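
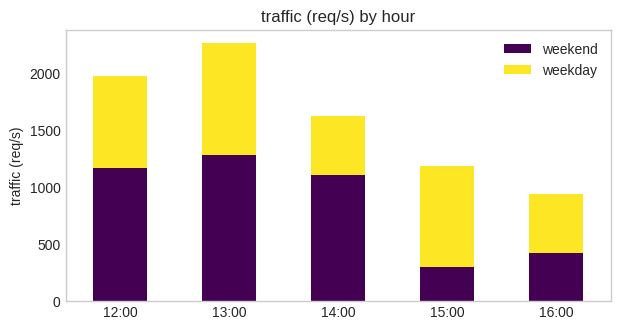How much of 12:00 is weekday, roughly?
≈ 800

weekday top ≈ 2000, bottom ≈ 1200; segment ≈ 800.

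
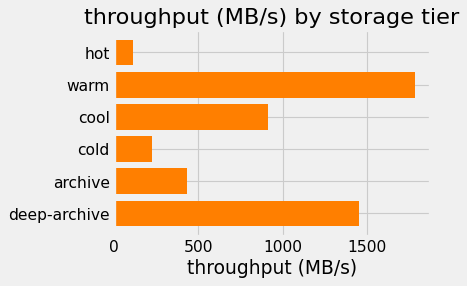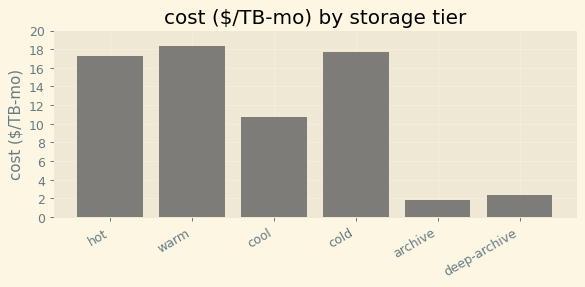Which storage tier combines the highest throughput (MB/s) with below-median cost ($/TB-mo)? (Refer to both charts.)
deep-archive

Chart 2 median cost ($/TB-mo) ≈ 14; below-median storage tiers: cool, archive, deep-archive. Among those, deep-archive has the highest throughput (MB/s) (≈ 1400).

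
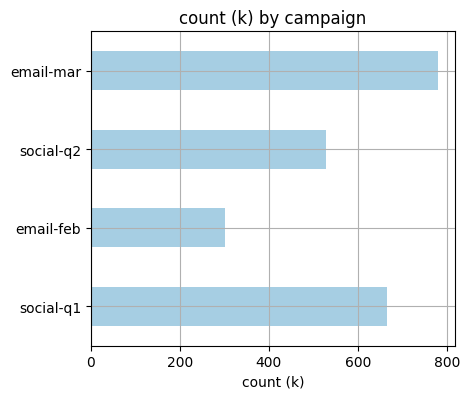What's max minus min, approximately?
Max email-mar ≈ 800, min email-feb ≈ 300; range ≈ 500.

≈ 500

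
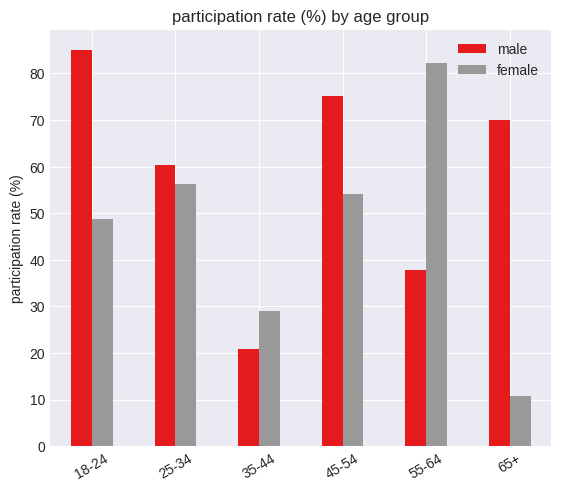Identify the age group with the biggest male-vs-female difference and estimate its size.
65+: male ≈ 70, female ≈ 10 → gap ≈ 60. Next-largest (55-64) is only ≈ 40.

65+, ≈ 60 %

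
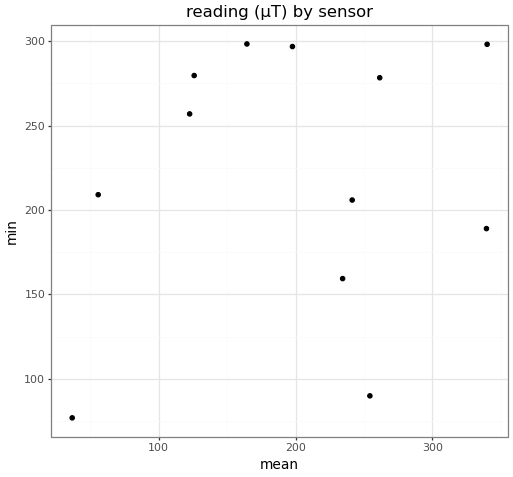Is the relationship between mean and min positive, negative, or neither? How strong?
Points are roughly uncorrelated; weak (|r| ≈ 0.2).

no clear correlation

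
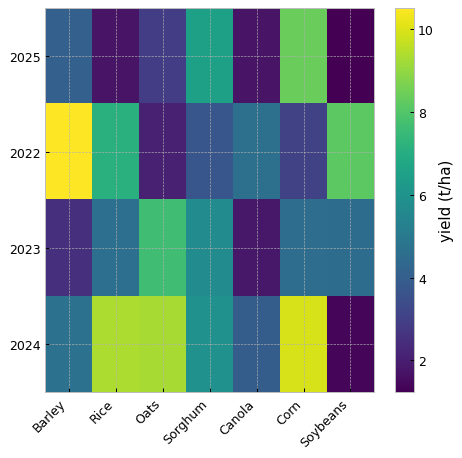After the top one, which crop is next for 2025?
Top 3 for 2025: Corn ≈ 8, Sorghum ≈ 7, Barley ≈ 4.

Sorghum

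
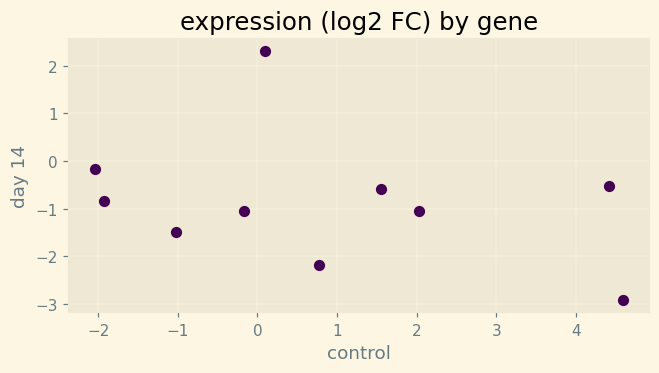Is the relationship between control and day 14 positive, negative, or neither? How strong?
Points are negatively correlated; weak (|r| ≈ 0.3).

negative, weak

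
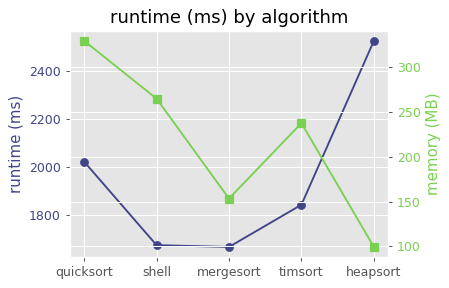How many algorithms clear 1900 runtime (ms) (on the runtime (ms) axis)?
Above 1900: quicksort, heapsort.

2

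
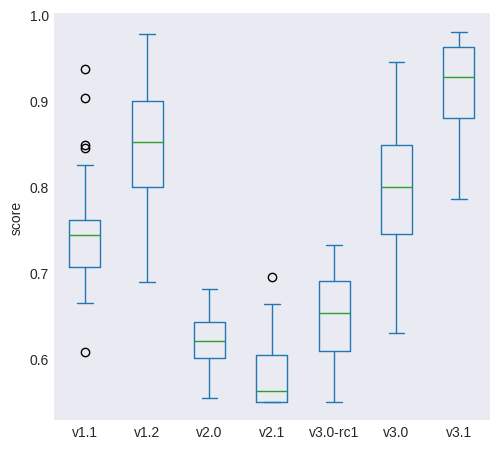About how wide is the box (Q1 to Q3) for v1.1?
≈ 0.05

Q3 ≈ 0.75, Q1 ≈ 0.70; IQR ≈ 0.05.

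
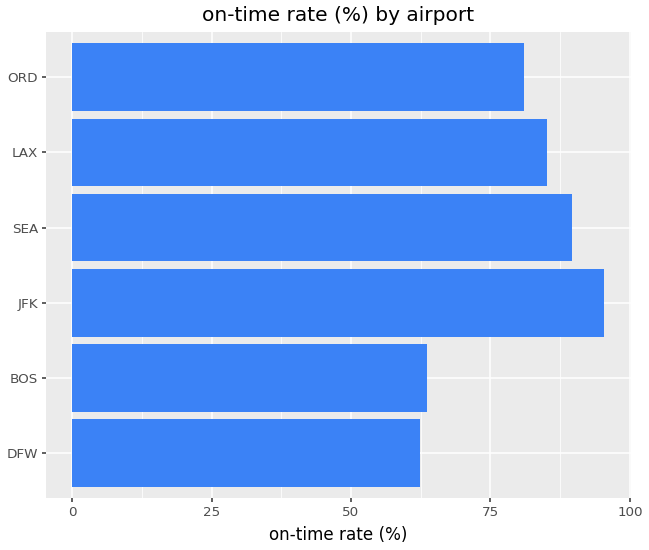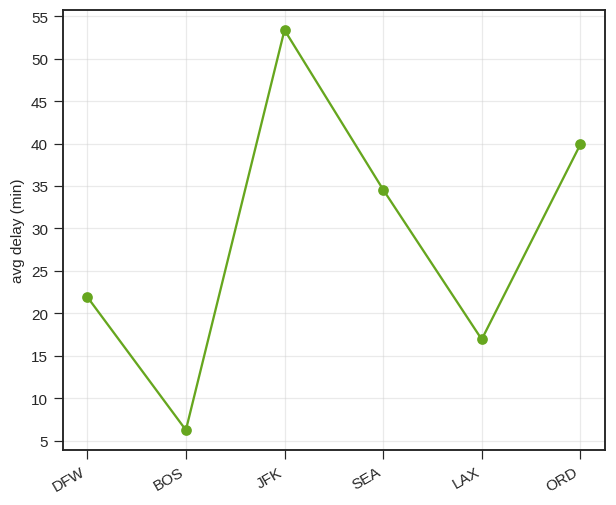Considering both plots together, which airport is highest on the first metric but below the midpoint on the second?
Chart 2 median avg delay (min) ≈ 30; below-median airports: DFW, BOS, LAX. Among those, LAX has the highest on-time rate (%) (≈ 90).

LAX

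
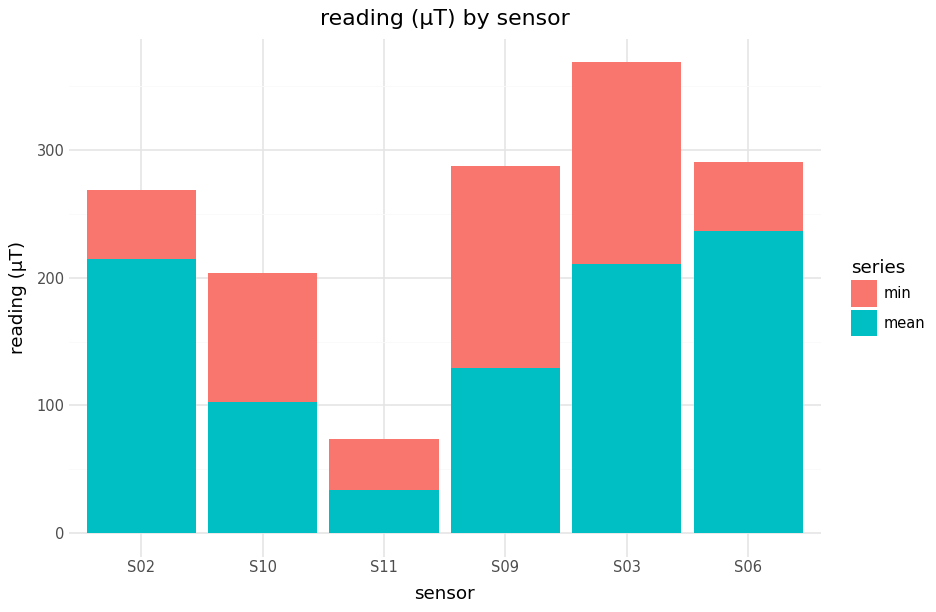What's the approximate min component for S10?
min top ≈ 200, bottom ≈ 100; segment ≈ 100.

≈ 100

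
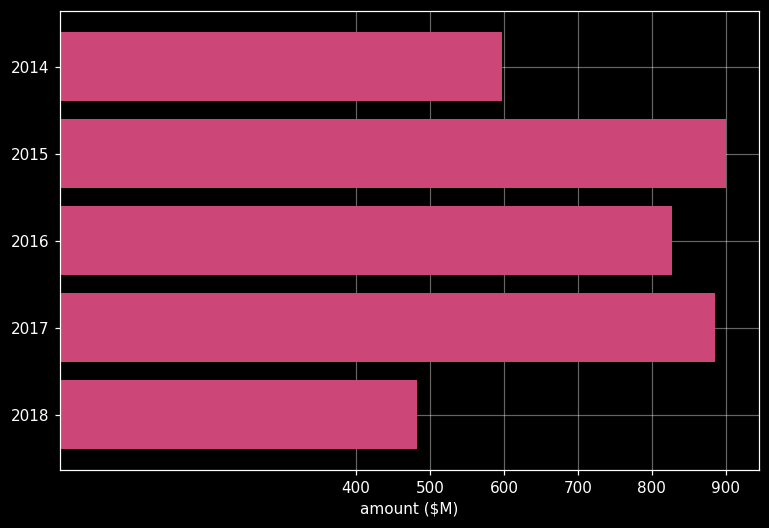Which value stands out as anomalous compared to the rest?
2018 ≈ 500; the rest sit between ≈ 600 and ≈ 900.

2018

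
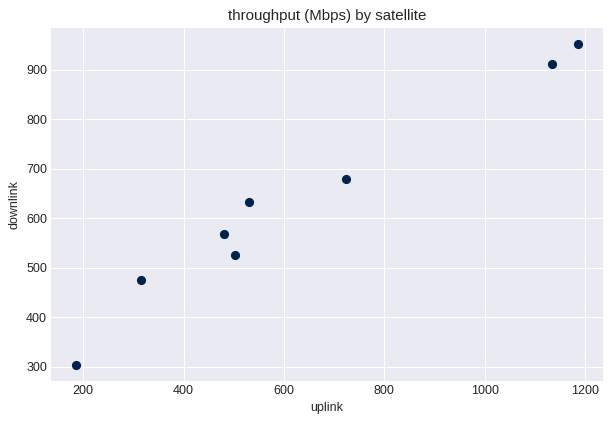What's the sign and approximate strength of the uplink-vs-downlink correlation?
positive, strong

Points are positively correlated; strong (|r| ≈ 1.0).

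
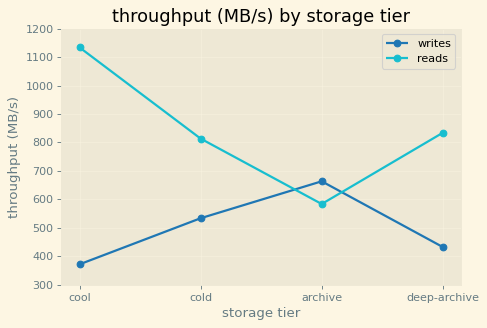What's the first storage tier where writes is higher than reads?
archive

cold: writes ≈ 500 vs reads ≈ 800 (not yet); archive: writes ≈ 700 vs reads ≈ 600 (first crossover).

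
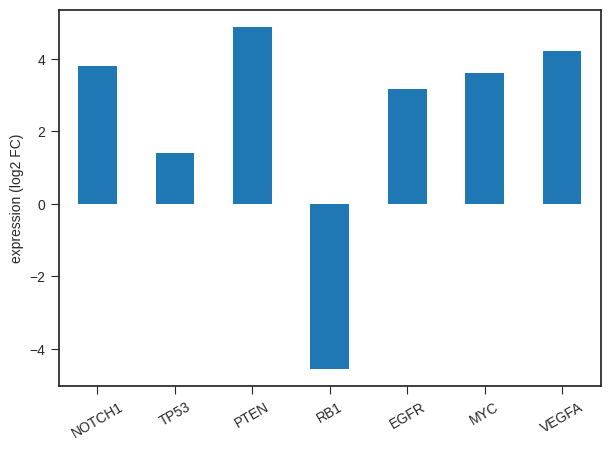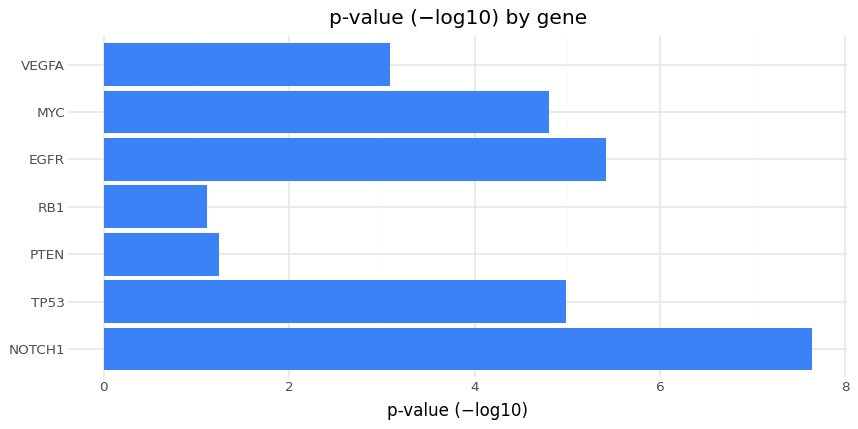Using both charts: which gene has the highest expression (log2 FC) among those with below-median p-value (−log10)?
Chart 2 median p-value (−log10) ≈ 5; below-median genes: PTEN, RB1, VEGFA. Among those, PTEN has the highest expression (log2 FC) (≈ 5).

PTEN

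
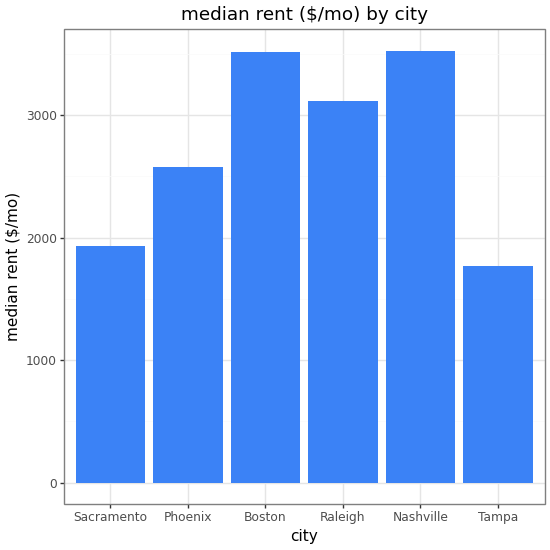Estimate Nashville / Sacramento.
≈ 1.75×

Nashville ≈ 3500, Sacramento ≈ 2000; 3500/2000 ≈ 1.75.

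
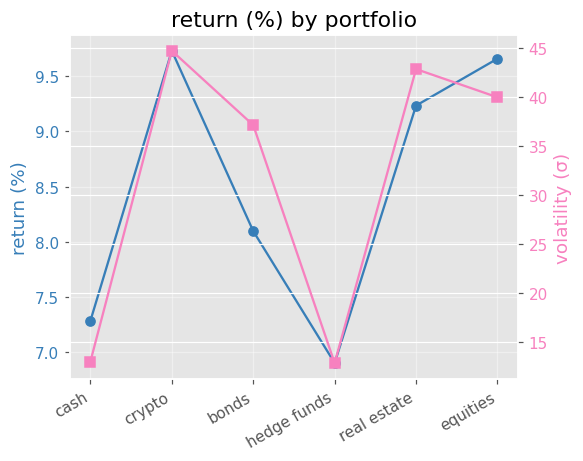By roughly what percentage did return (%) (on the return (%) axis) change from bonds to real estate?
bonds ≈ 8.0, real estate ≈ 9.0; (9.0 − 8.0) / 8.0 ≈ +12.5%.

≈ +12.5%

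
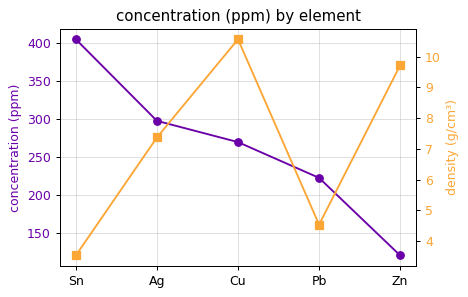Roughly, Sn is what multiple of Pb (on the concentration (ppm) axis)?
Sn ≈ 400, Pb ≈ 225; 400/225 ≈ 1.78.

≈ 1.78×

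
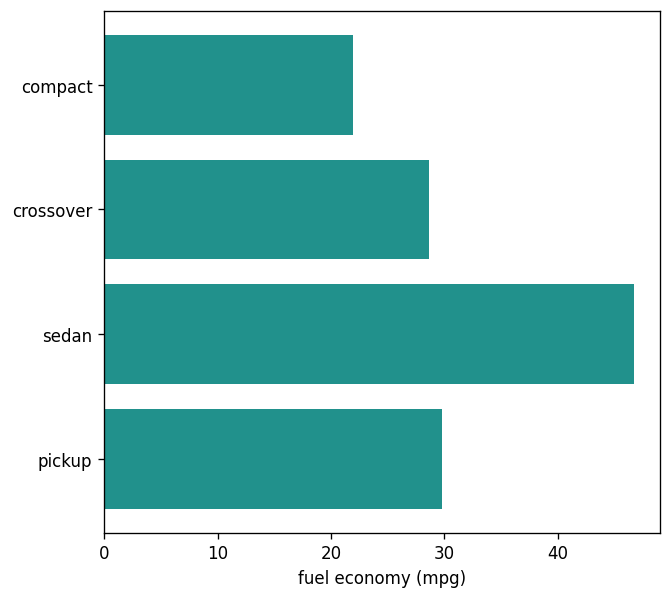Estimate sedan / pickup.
sedan ≈ 45, pickup ≈ 30; 45/30 ≈ 1.5.

≈ 1.5×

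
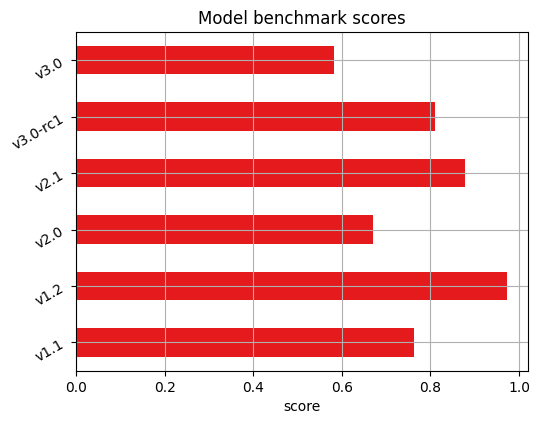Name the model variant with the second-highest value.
Top 3: v1.2 ≈ 1.0, v2.1 ≈ 0.9, v3.0-rc1 ≈ 0.8.

v2.1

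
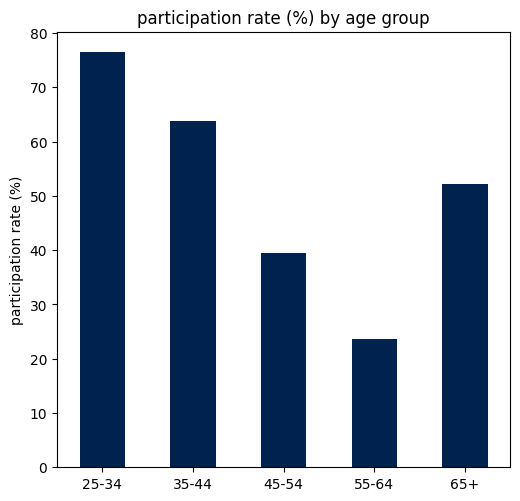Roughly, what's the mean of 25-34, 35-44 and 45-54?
(80 + 60 + 40) / 3 ≈ 60.

≈ 60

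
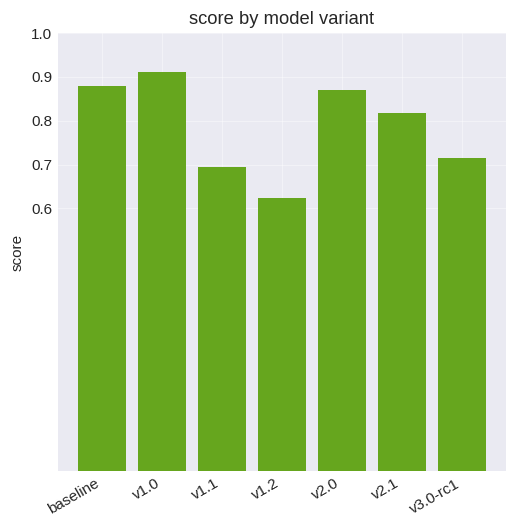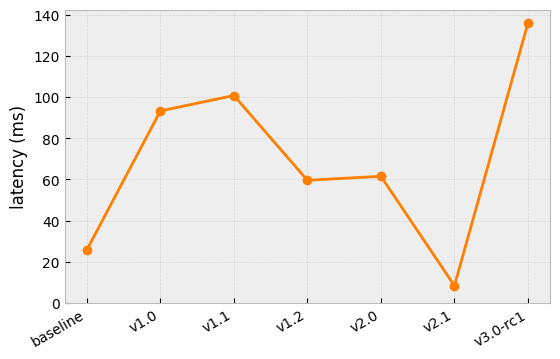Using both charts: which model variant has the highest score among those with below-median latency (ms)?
baseline

Chart 2 median latency (ms) ≈ 60; below-median model variants: baseline, v1.2, v2.1. Among those, baseline has the highest score (≈ 0.9).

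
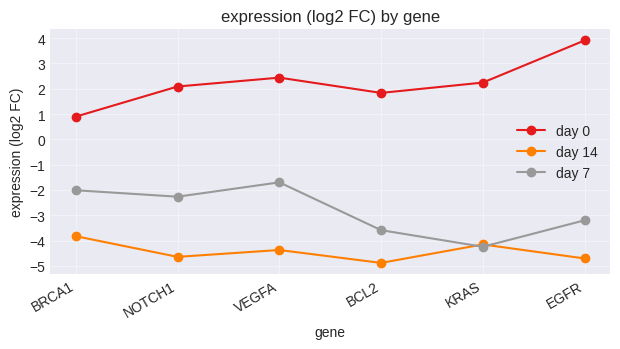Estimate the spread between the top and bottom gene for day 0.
Max EGFR ≈ 4, min BRCA1 ≈ 1; range ≈ 3.

≈ 3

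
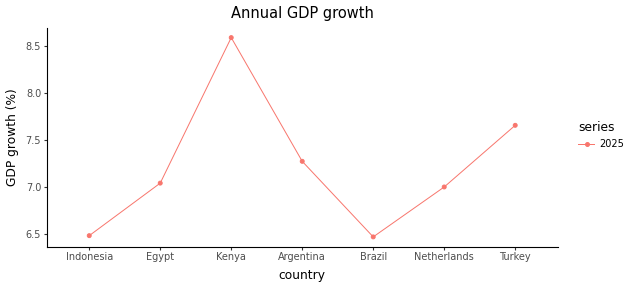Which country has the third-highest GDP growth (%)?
Top 4: Kenya ≈ 8.6, Turkey ≈ 7.6, Argentina ≈ 7.2, Egypt ≈ 7.0.

Argentina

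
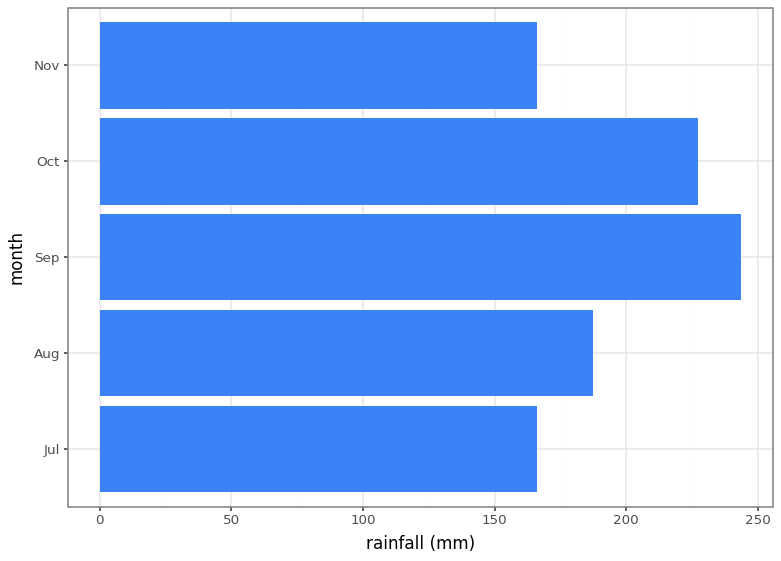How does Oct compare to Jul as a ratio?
Oct ≈ 225, Jul ≈ 175; 225/175 ≈ 1.29.

≈ 1.29×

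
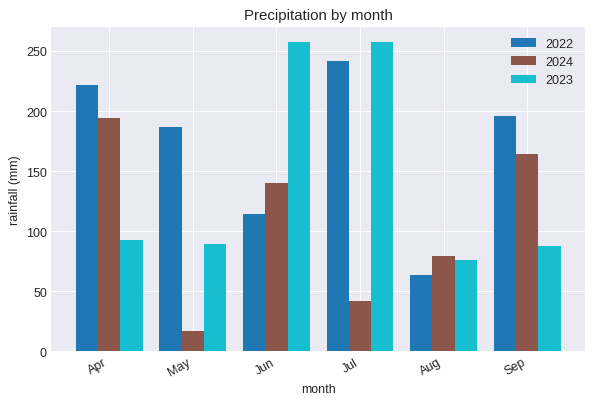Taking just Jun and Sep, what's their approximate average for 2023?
(250 + 100) / 2 ≈ 175.

≈ 175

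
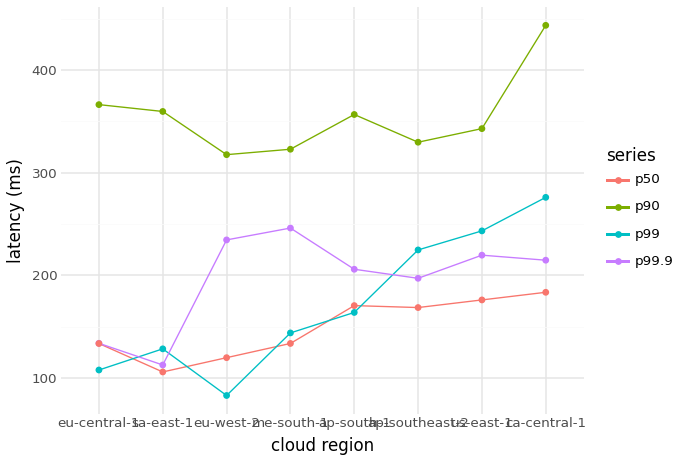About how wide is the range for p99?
Max ca-central-1 ≈ 300, min eu-west-2 ≈ 100; range ≈ 200.

≈ 200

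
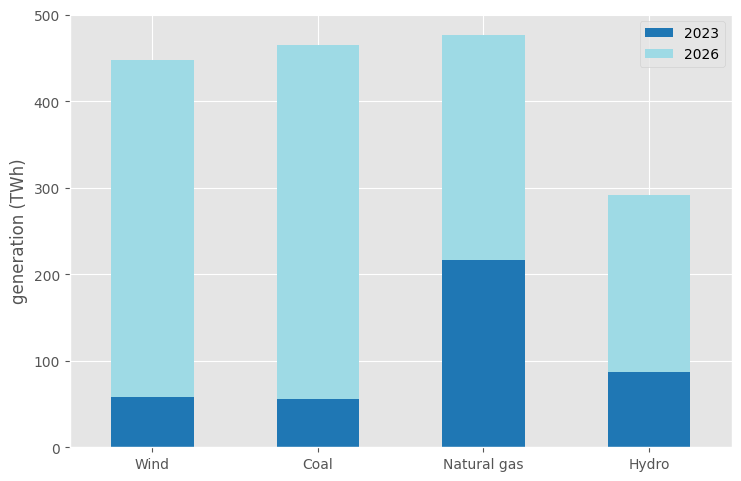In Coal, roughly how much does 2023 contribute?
2023 top ≈ 50, bottom ≈ 0; segment ≈ 50.

≈ 50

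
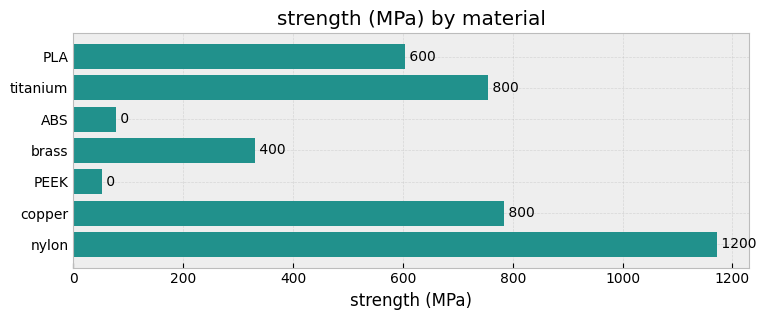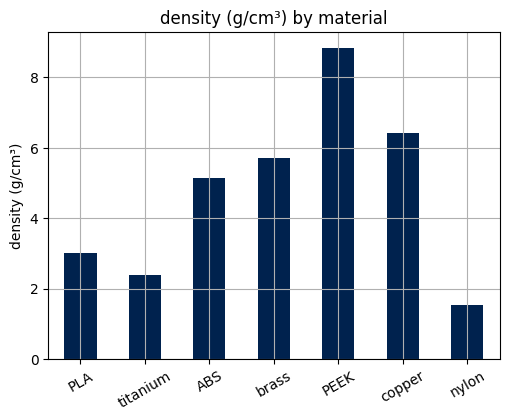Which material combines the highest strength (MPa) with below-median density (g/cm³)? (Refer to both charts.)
nylon

Chart 2 median density (g/cm³) ≈ 5; below-median materials: PLA, titanium, nylon. Among those, nylon has the highest strength (MPa) (≈ 1200).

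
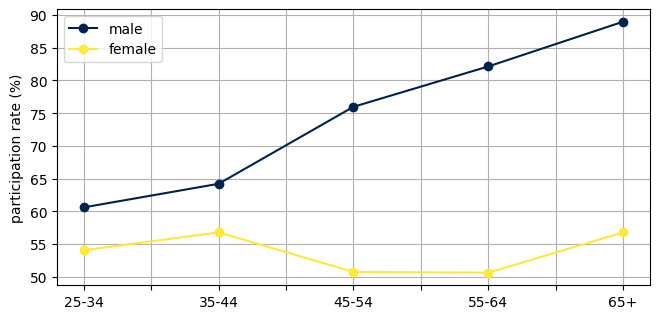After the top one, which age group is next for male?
55-64

Top 3 for male: 65+ ≈ 90, 55-64 ≈ 80, 45-54 ≈ 75.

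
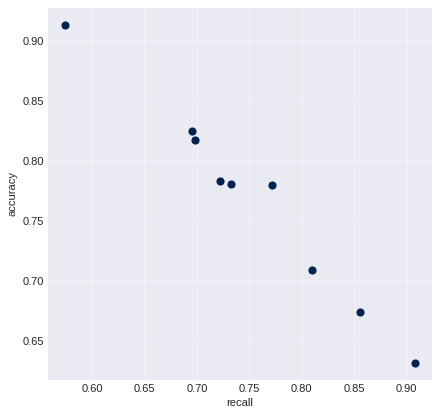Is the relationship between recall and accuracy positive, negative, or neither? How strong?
Points are negatively correlated; strong (|r| ≈ 1.0).

negative, strong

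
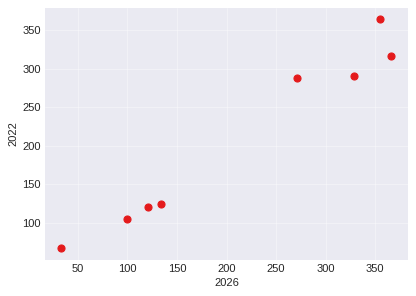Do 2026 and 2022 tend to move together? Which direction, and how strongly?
positive, strong

Points are positively correlated; strong (|r| ≈ 1.0).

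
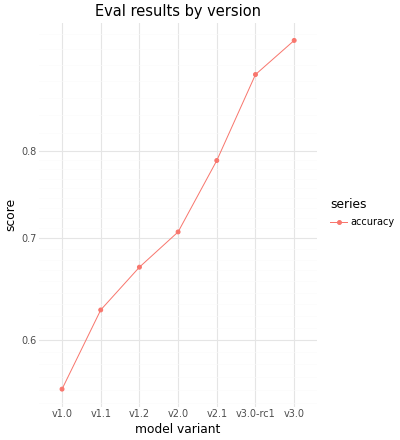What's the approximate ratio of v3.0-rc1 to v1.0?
≈ 1.64×

v3.0-rc1 ≈ 0.90, v1.0 ≈ 0.55; 0.90/0.55 ≈ 1.64.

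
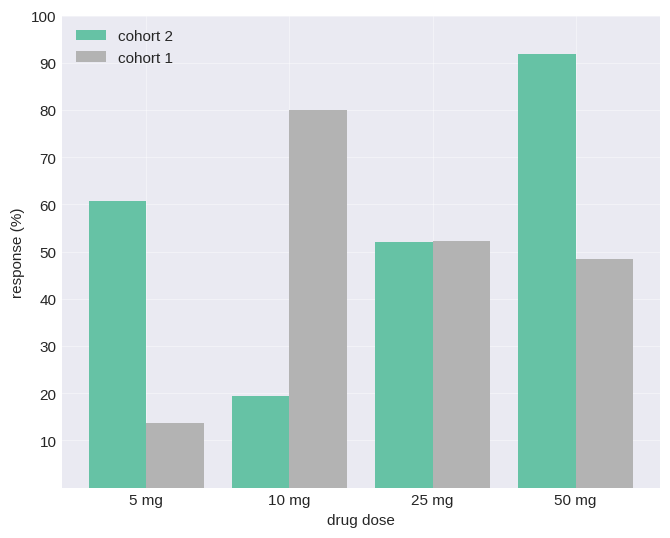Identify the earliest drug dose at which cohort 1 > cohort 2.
10 mg

5 mg: cohort 1 ≈ 10 vs cohort 2 ≈ 60 (not yet); 10 mg: cohort 1 ≈ 80 vs cohort 2 ≈ 20 (first crossover).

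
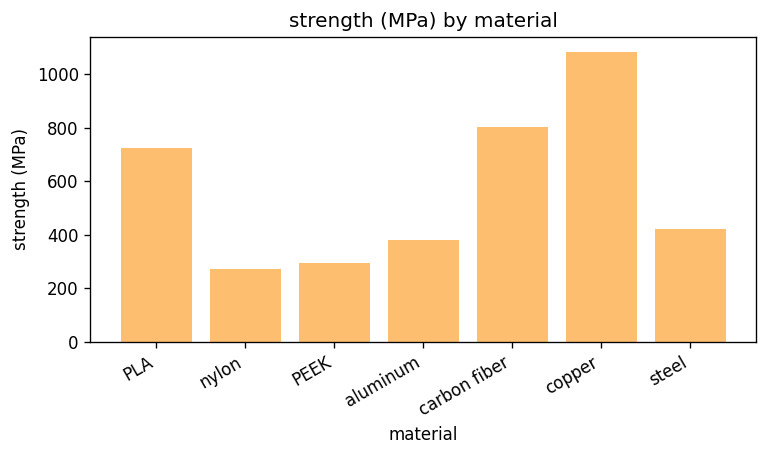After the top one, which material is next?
carbon fiber

Top 3: copper ≈ 1100, carbon fiber ≈ 800, PLA ≈ 700.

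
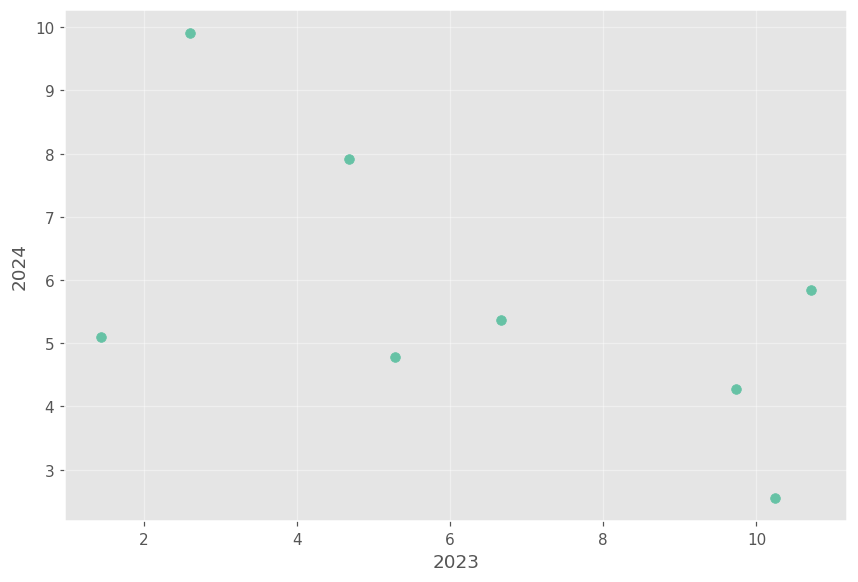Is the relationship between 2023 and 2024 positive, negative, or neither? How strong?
Points are negatively correlated; moderate (|r| ≈ 0.6).

negative, moderate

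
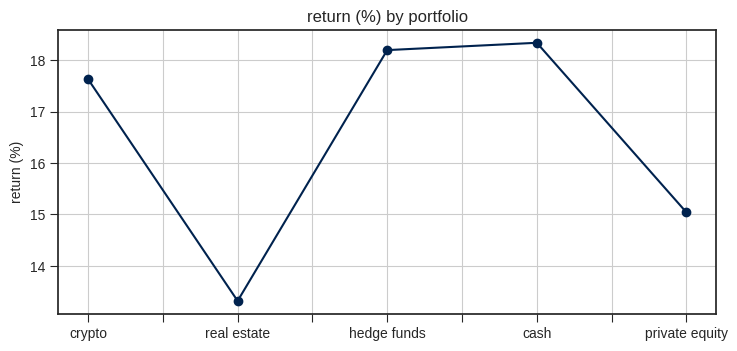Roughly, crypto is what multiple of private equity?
≈ 1.17×

crypto ≈ 17.5, private equity ≈ 15.0; 17.5/15.0 ≈ 1.17.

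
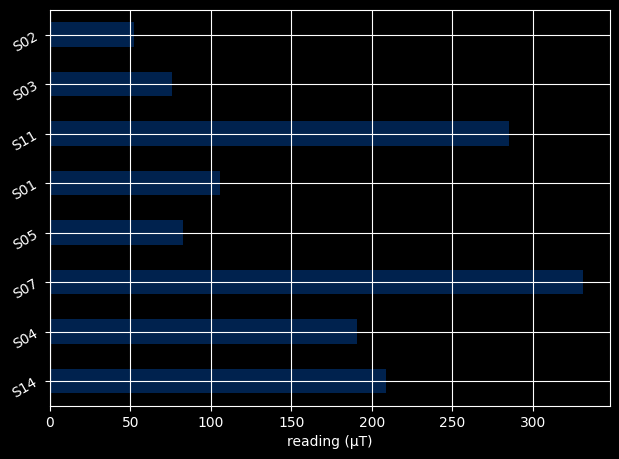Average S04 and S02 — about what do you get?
≈ 125

(200 + 50) / 2 ≈ 125.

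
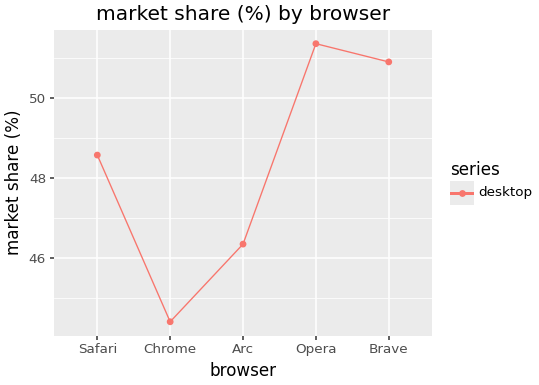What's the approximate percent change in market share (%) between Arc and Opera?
Arc ≈ 46, Opera ≈ 51; (51 − 46) / 46 ≈ +10.9%.

≈ +10.9%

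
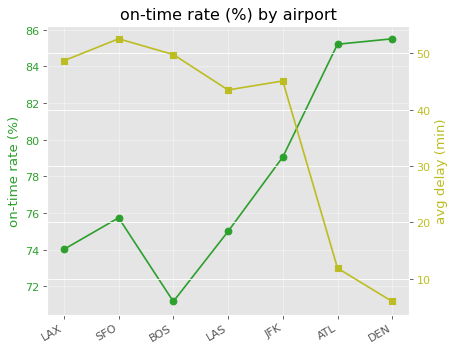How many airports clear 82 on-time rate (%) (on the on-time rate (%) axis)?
Above 82: ATL, DEN.

2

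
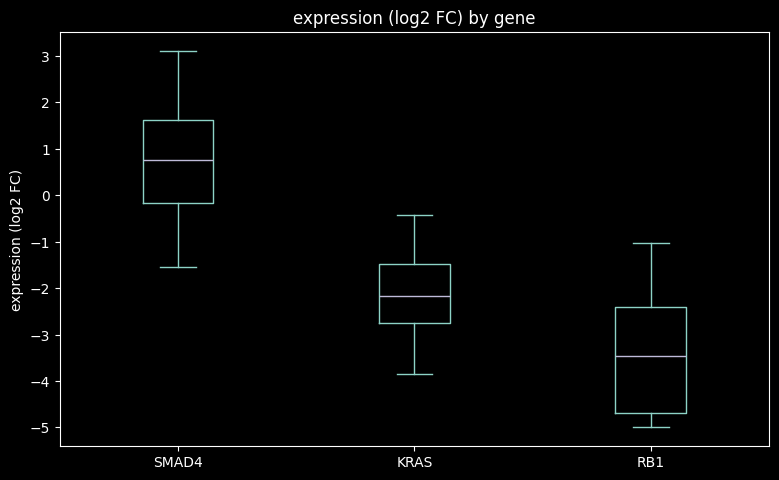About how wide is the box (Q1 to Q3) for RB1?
Q3 ≈ -2.5, Q1 ≈ -4.5; IQR ≈ 2.0.

≈ 2.0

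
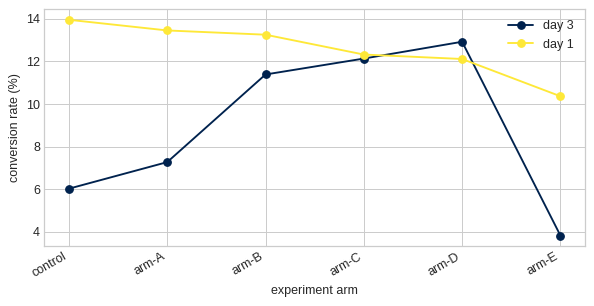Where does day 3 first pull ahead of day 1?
arm-C: day 3 ≈ 12 vs day 1 ≈ 12 (not yet); arm-D: day 3 ≈ 13 vs day 1 ≈ 12 (first crossover).

arm-D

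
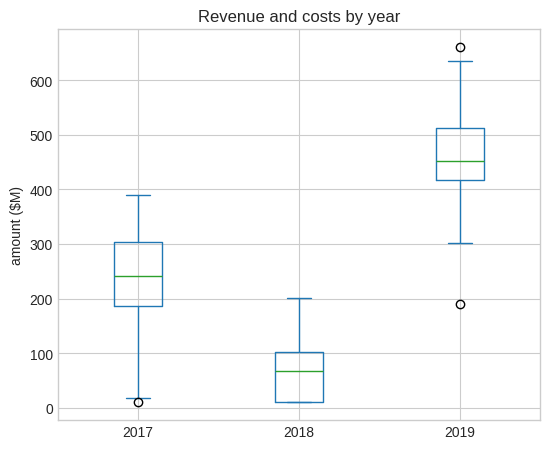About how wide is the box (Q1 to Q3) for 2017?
Q3 ≈ 300, Q1 ≈ 200; IQR ≈ 100.

≈ 100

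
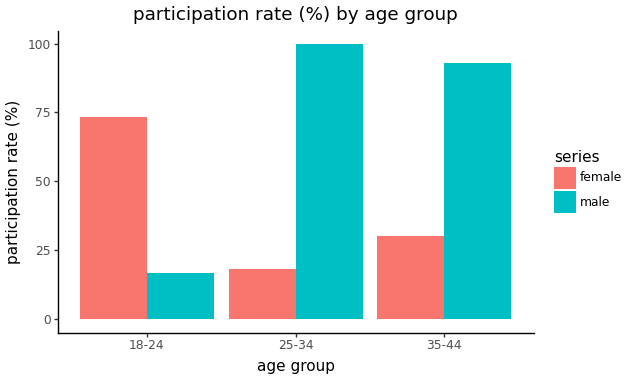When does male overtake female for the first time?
25-34

18-24: male ≈ 20 vs female ≈ 70 (not yet); 25-34: male ≈ 100 vs female ≈ 20 (first crossover).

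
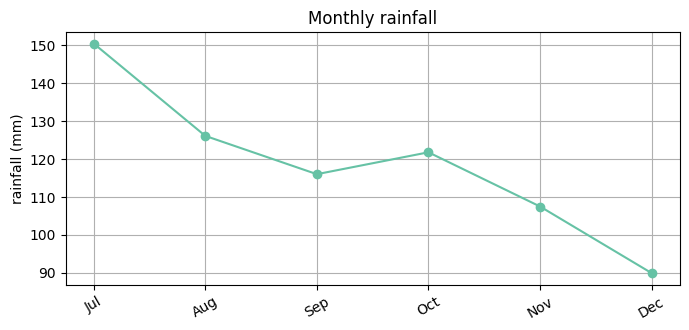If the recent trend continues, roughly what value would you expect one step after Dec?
≈ 75

Last three: 120, 110, 90 → slope ≈ -15/step → next ≈ 75.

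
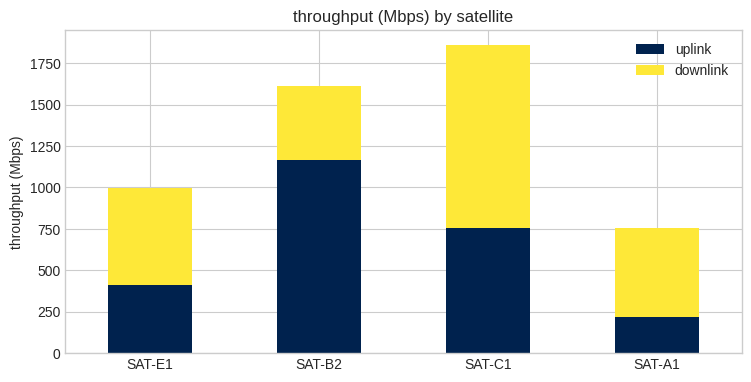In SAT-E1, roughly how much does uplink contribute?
≈ 400

uplink top ≈ 400, bottom ≈ 0; segment ≈ 400.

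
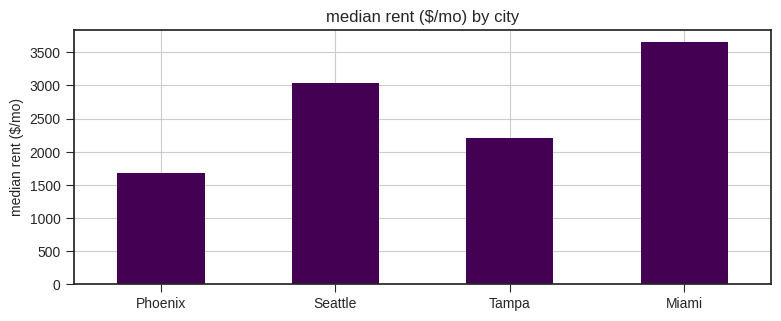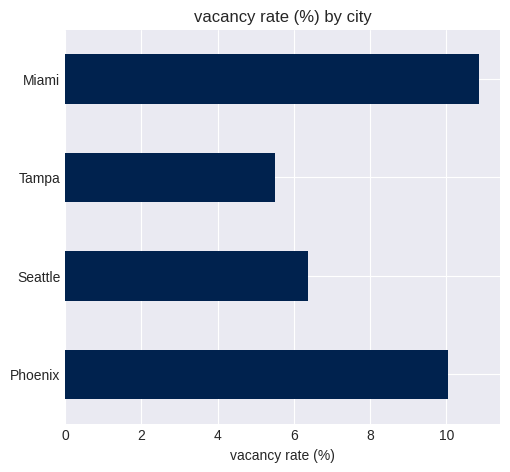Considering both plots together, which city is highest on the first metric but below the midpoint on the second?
Chart 2 median vacancy rate (%) ≈ 8; below-median cities: Seattle, Tampa. Among those, Seattle has the highest median rent ($/mo) (≈ 3000).

Seattle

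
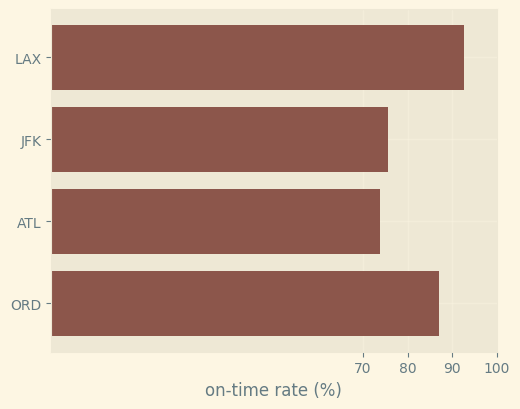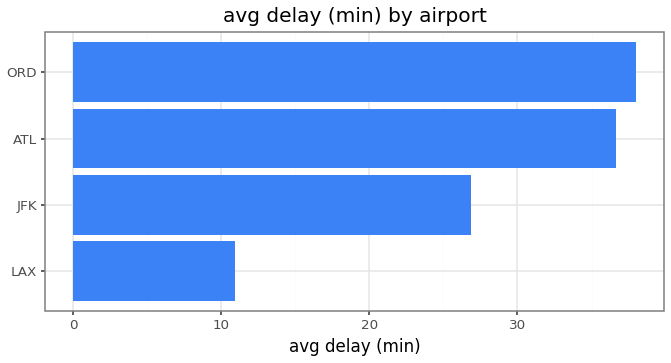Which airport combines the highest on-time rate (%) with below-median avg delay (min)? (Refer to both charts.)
Chart 2 median avg delay (min) ≈ 30; below-median airports: LAX, JFK. Among those, LAX has the highest on-time rate (%) (≈ 90).

LAX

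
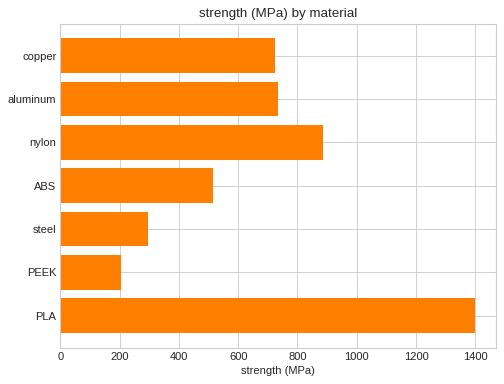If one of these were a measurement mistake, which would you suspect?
PLA ≈ 1400; the rest sit between ≈ 200 and ≈ 800.

PLA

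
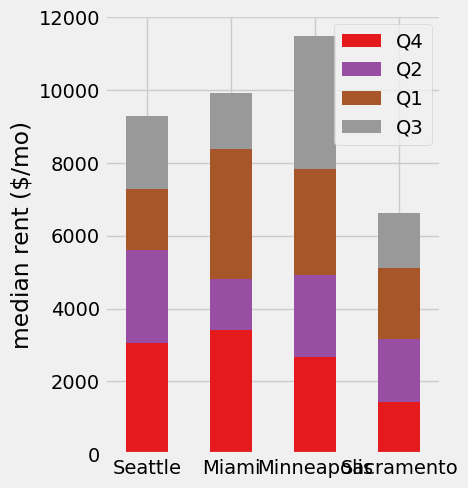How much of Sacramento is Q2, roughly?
Q2 top ≈ 3000, bottom ≈ 1000; segment ≈ 2000.

≈ 2000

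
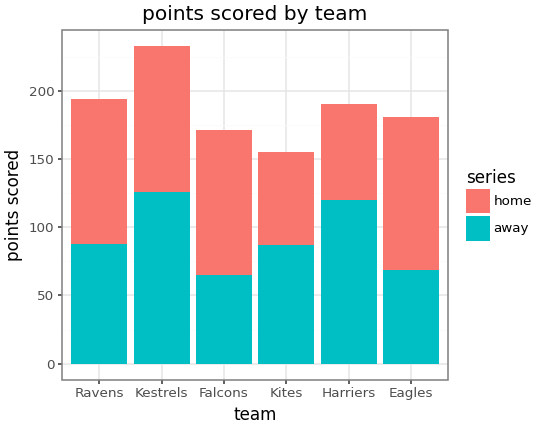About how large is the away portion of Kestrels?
away top ≈ 120, bottom ≈ 0; segment ≈ 120.

≈ 120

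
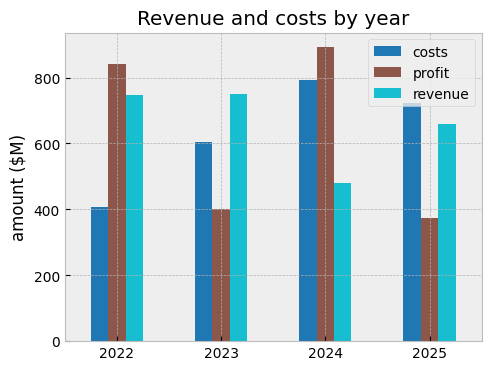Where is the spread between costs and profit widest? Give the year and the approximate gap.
2022, ≈ 400 $M

2022: costs ≈ 400, profit ≈ 800 → gap ≈ 400. Next-largest (2025) is only ≈ 300.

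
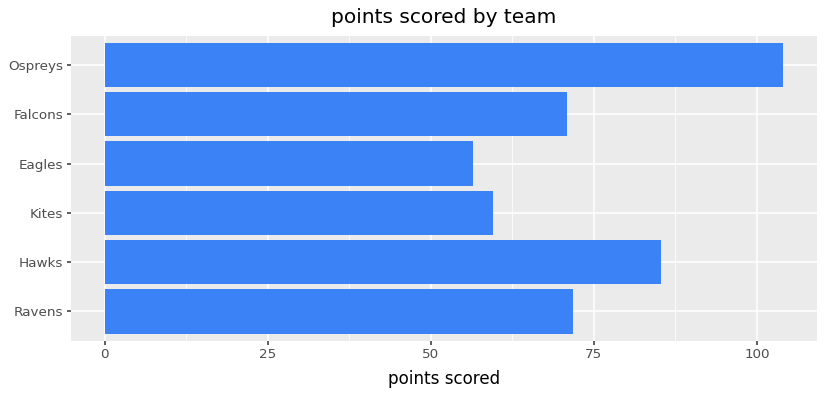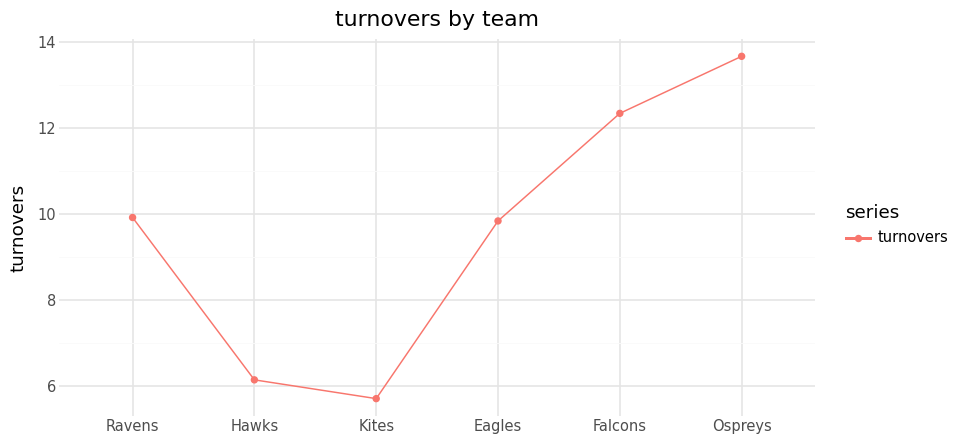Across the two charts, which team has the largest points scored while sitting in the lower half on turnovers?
Hawks

Chart 2 median turnovers ≈ 10; below-median teams: Hawks, Kites, Eagles. Among those, Hawks has the highest points scored (≈ 90).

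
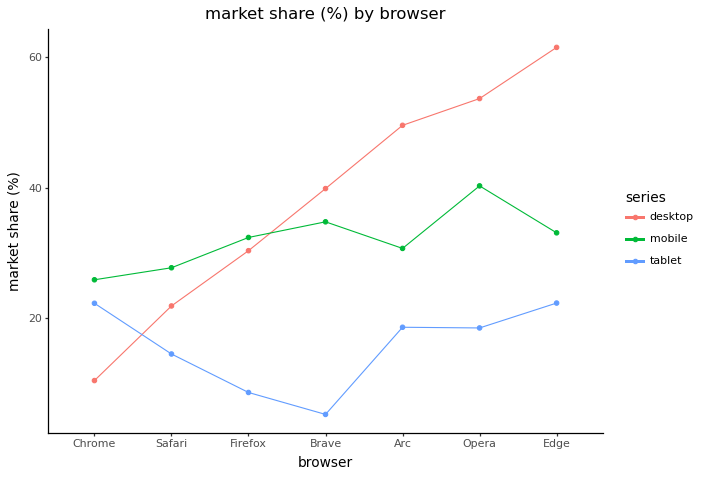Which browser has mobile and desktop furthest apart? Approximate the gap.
Edge: mobile ≈ 35, desktop ≈ 60 → gap ≈ 25. Next-largest (Arc) is only ≈ 20.

Edge, ≈ 25 %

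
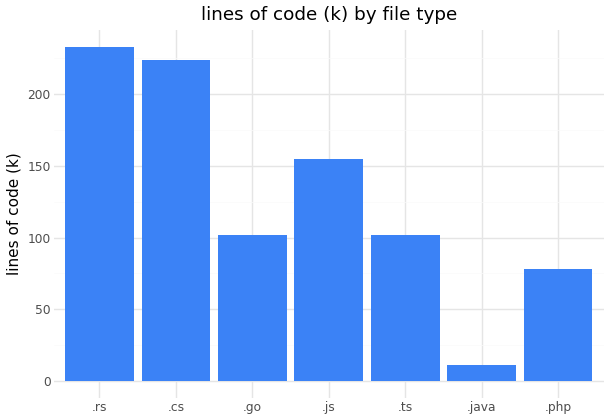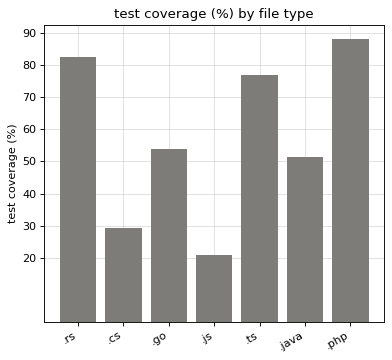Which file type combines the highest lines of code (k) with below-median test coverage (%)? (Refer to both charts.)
.cs

Chart 2 median test coverage (%) ≈ 50; below-median file types: .cs, .js, .java. Among those, .cs has the highest lines of code (k) (≈ 225).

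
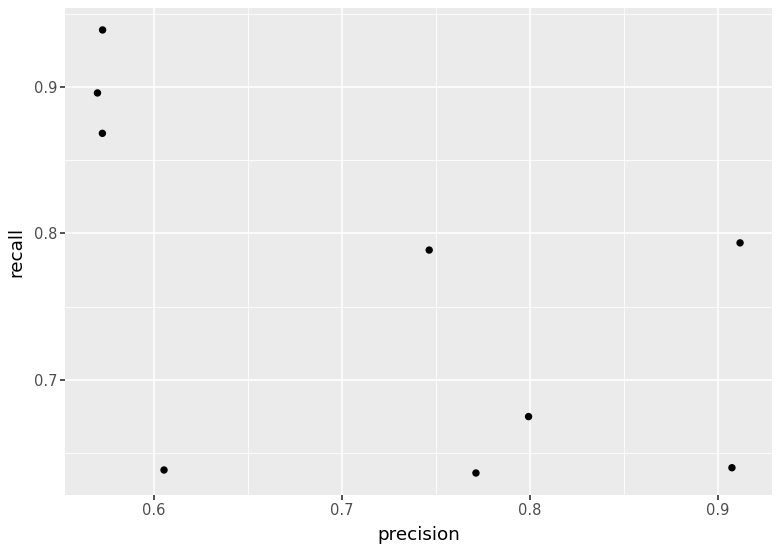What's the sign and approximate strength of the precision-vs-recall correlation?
Points are negatively correlated; moderate (|r| ≈ 0.6).

negative, moderate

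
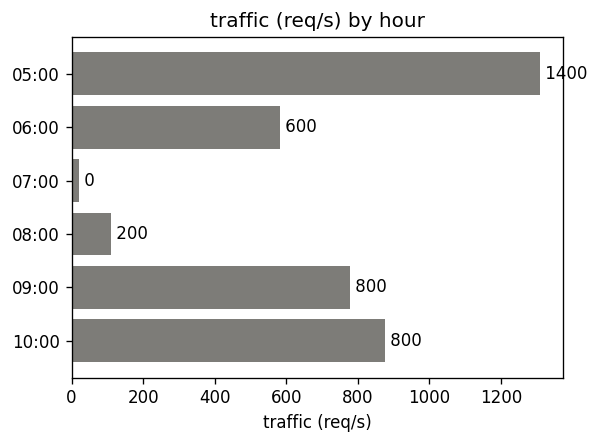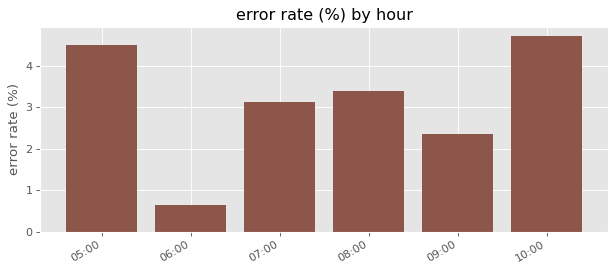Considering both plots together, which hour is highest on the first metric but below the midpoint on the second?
09:00

Chart 2 median error rate (%) ≈ 3.5; below-median hours: 06:00, 07:00, 09:00. Among those, 09:00 has the highest traffic (req/s) (≈ 800).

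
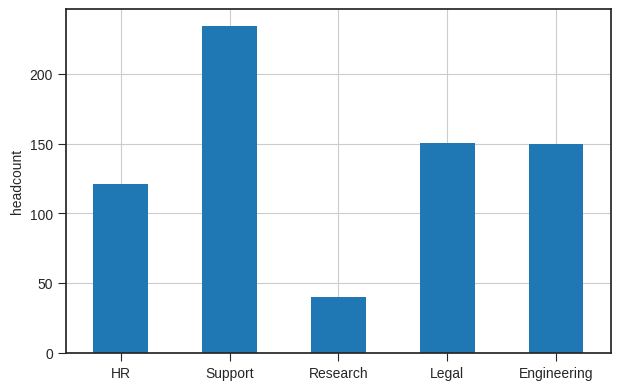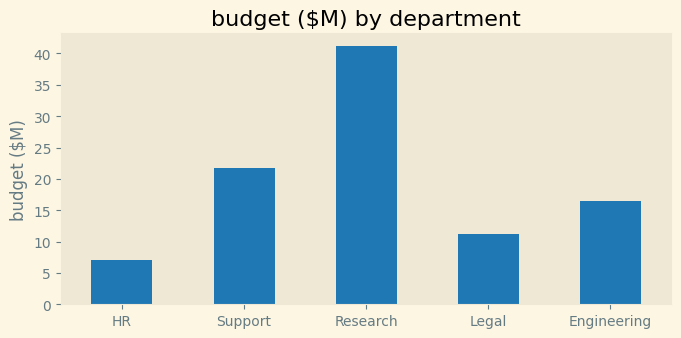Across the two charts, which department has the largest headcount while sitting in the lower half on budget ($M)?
Legal

Chart 2 median budget ($M) ≈ 15; below-median departments: HR, Legal. Among those, Legal has the highest headcount (≈ 150).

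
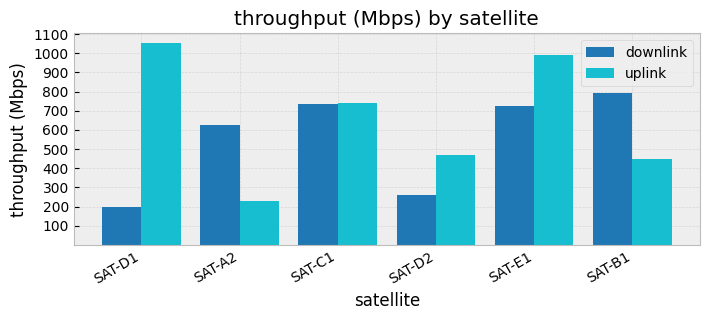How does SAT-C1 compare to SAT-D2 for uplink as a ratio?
≈ 1.4×

SAT-C1 ≈ 700, SAT-D2 ≈ 500; 700/500 ≈ 1.4.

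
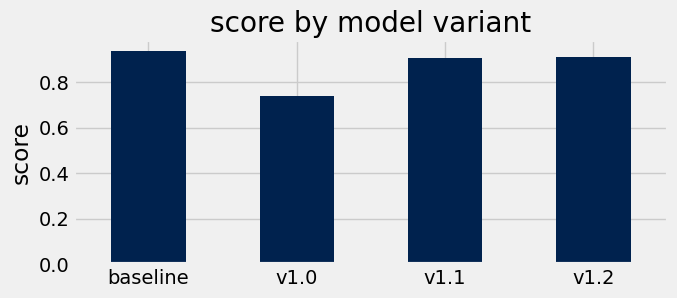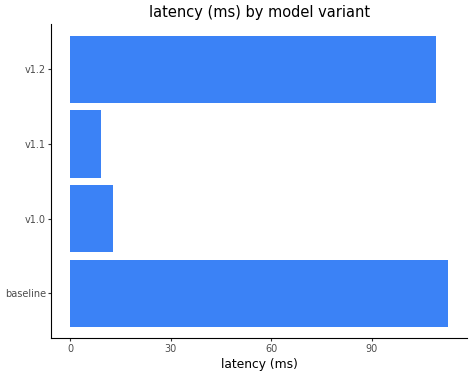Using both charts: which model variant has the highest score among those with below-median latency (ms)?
Chart 2 median latency (ms) ≈ 60; below-median model variants: v1.0, v1.1. Among those, v1.1 has the highest score (≈ 0.9).

v1.1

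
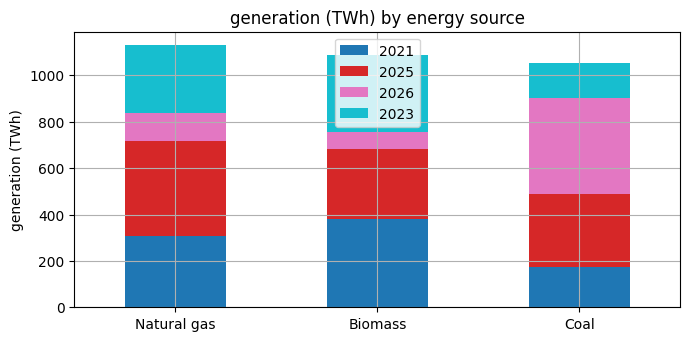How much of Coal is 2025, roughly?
≈ 300

2025 top ≈ 500, bottom ≈ 200; segment ≈ 300.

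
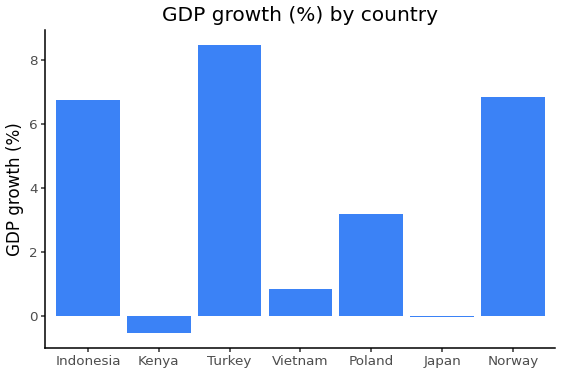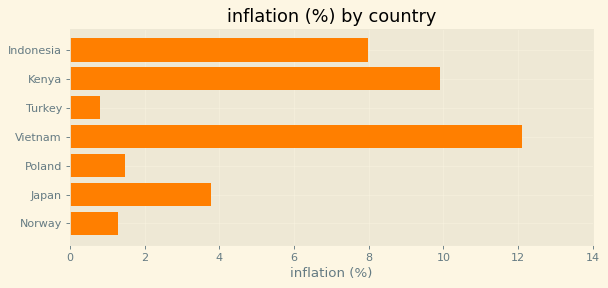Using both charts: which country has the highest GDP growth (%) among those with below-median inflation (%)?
Turkey

Chart 2 median inflation (%) ≈ 4; below-median countries: Turkey, Poland, Norway. Among those, Turkey has the highest GDP growth (%) (≈ 8).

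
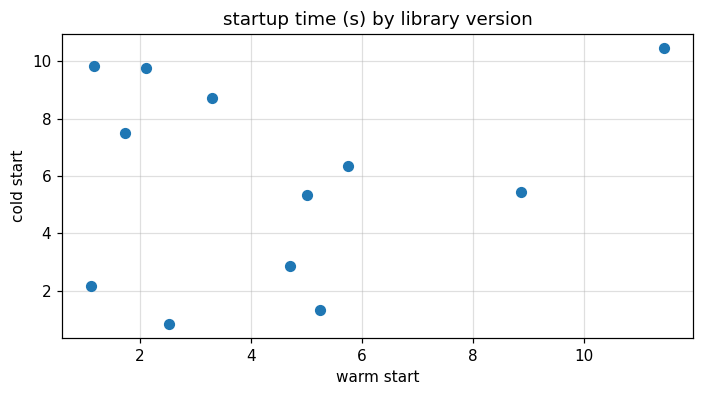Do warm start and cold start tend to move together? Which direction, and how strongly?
Points are roughly uncorrelated; weak (|r| ≈ 0.2).

no clear correlation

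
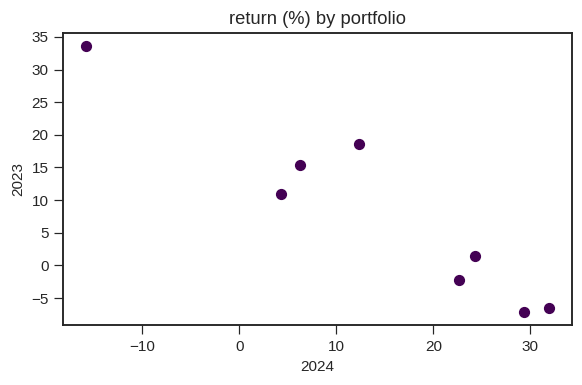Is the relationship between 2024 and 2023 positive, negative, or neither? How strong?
Points are negatively correlated; strong (|r| ≈ 1.0).

negative, strong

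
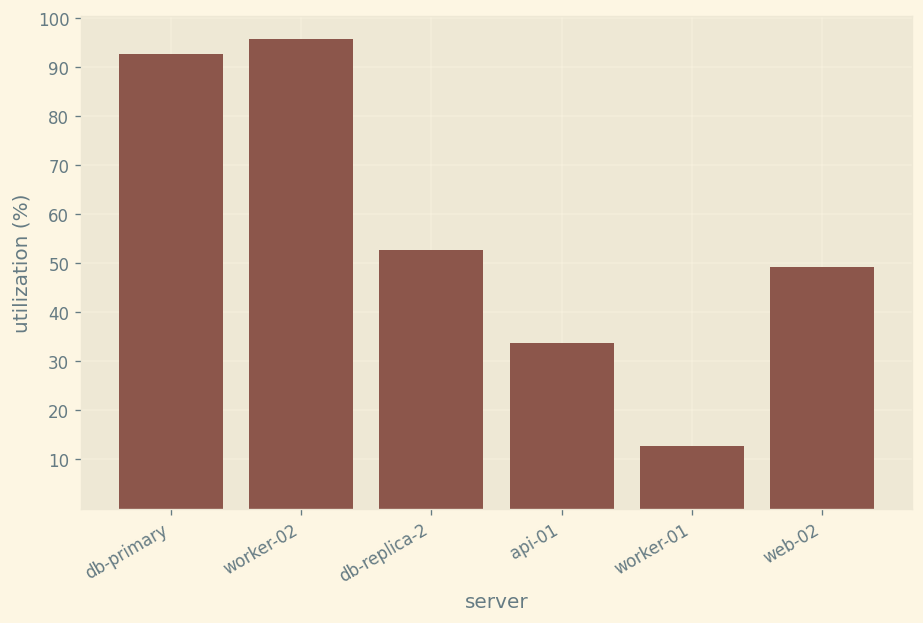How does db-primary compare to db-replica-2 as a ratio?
db-primary ≈ 90, db-replica-2 ≈ 50; 90/50 ≈ 1.8.

≈ 1.8×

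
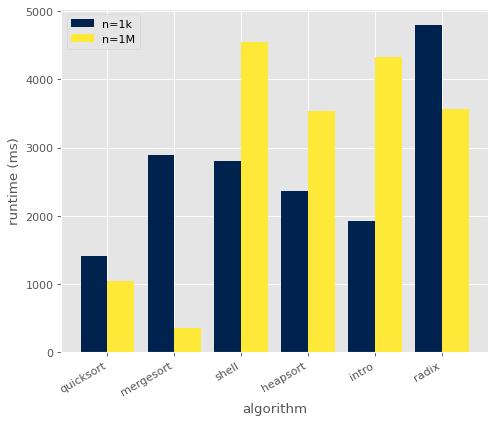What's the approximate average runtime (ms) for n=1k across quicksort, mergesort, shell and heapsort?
(1500 + 3000 + 3000 + 2500) / 4 ≈ 2500.

≈ 2500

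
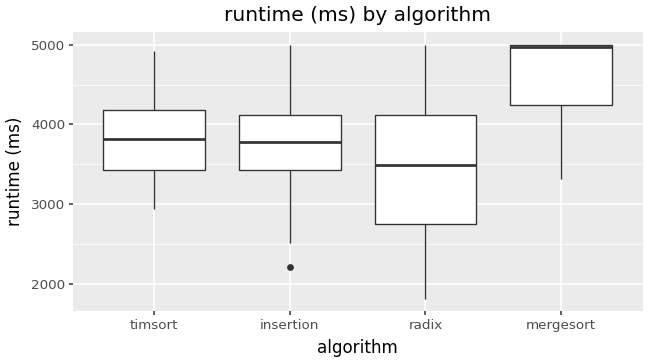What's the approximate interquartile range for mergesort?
≈ 800

Q3 ≈ 5000, Q1 ≈ 4200; IQR ≈ 800.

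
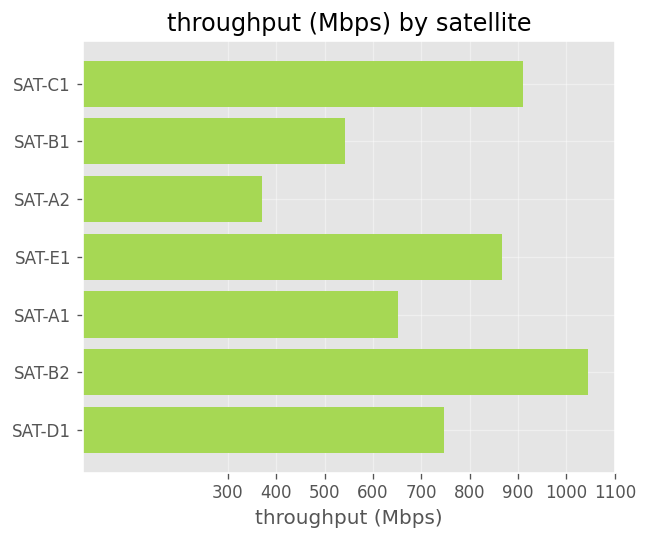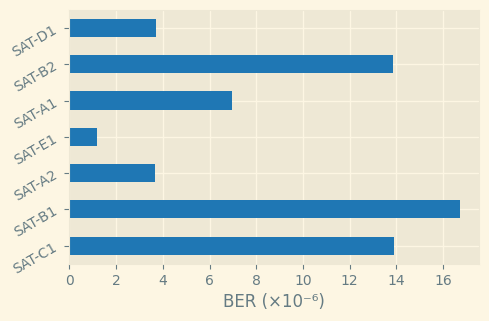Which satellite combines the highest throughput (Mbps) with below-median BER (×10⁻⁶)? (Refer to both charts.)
SAT-E1

Chart 2 median BER (×10⁻⁶) ≈ 6; below-median satellites: SAT-A2, SAT-E1, SAT-D1. Among those, SAT-E1 has the highest throughput (Mbps) (≈ 900).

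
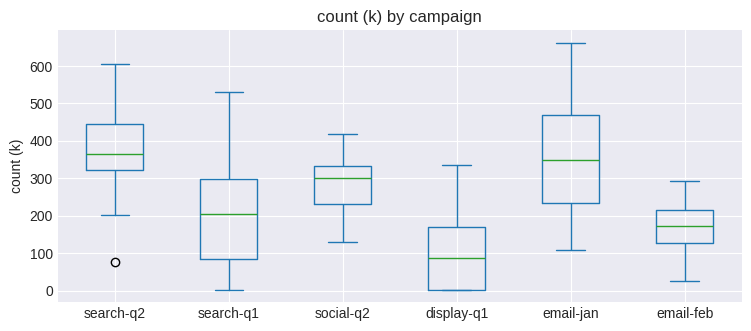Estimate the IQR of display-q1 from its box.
Q3 ≈ 175, Q1 ≈ 0; IQR ≈ 175.

≈ 175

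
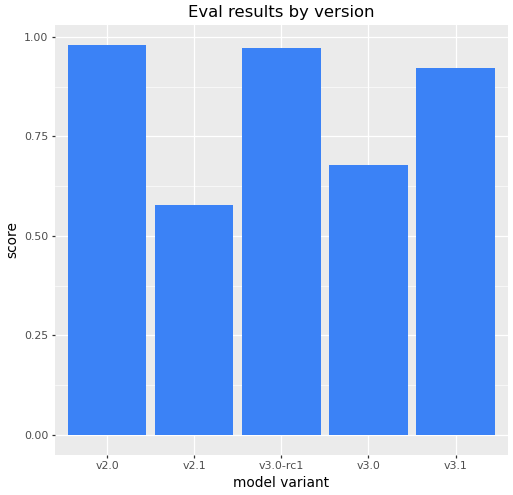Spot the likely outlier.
v2.1 ≈ 0.6; the rest sit between ≈ 0.7 and ≈ 1.0.

v2.1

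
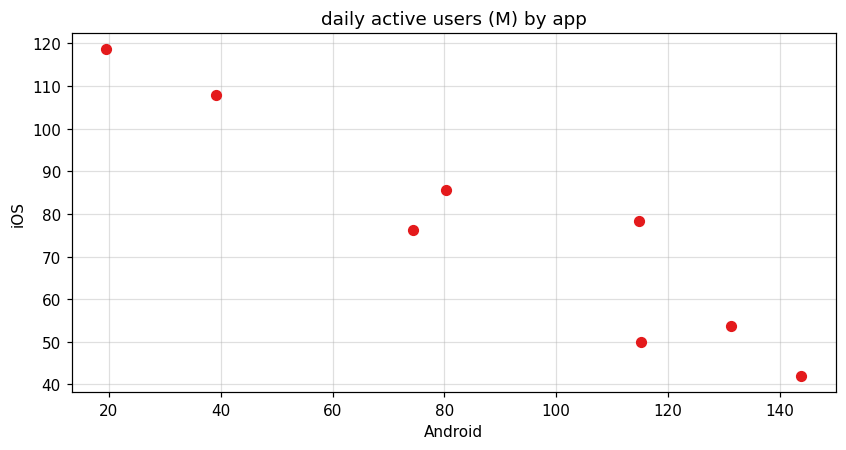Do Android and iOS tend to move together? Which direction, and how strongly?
negative, strong

Points are negatively correlated; strong (|r| ≈ 0.9).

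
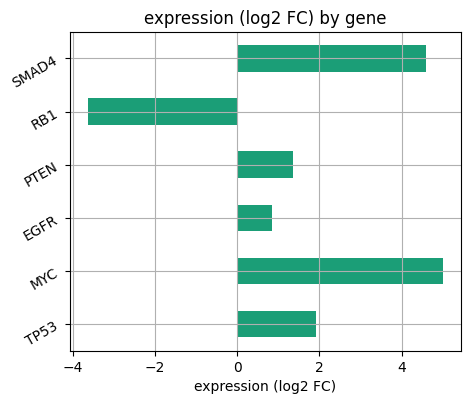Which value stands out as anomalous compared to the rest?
RB1

RB1 ≈ -4; the rest sit between ≈ 1 and ≈ 5.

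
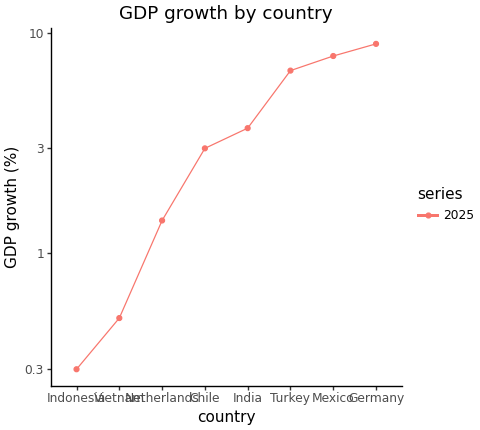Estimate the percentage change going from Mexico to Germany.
Mexico ≈ 8, Germany ≈ 9; (9 − 8) / 8 ≈ +12.5%.

≈ +12.5%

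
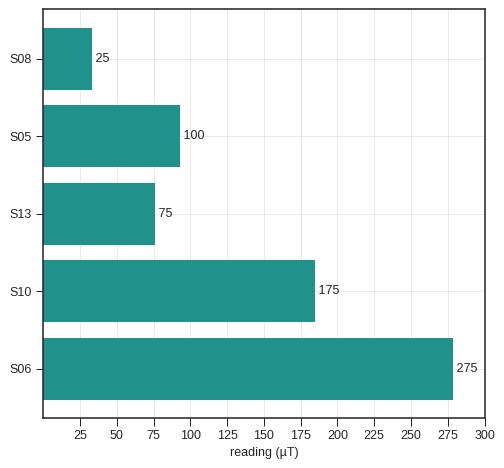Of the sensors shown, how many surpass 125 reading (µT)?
Above 125: S10, S06.

2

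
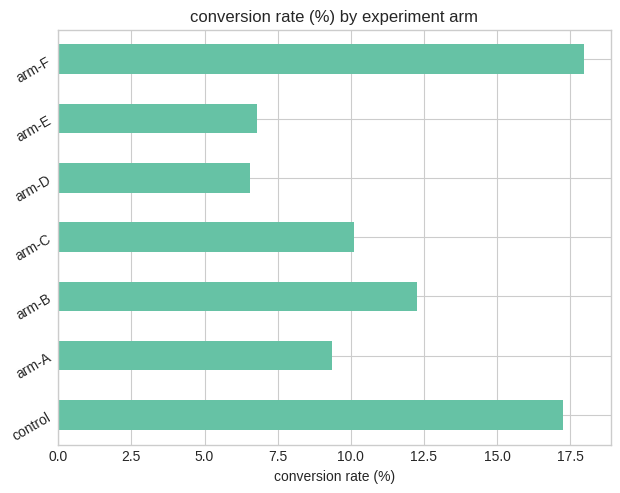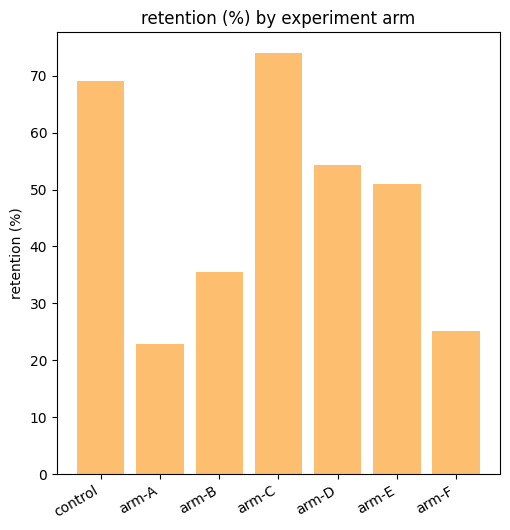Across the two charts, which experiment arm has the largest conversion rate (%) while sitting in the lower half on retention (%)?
arm-F

Chart 2 median retention (%) ≈ 50; below-median experiment arms: arm-A, arm-B, arm-F. Among those, arm-F has the highest conversion rate (%) (≈ 18).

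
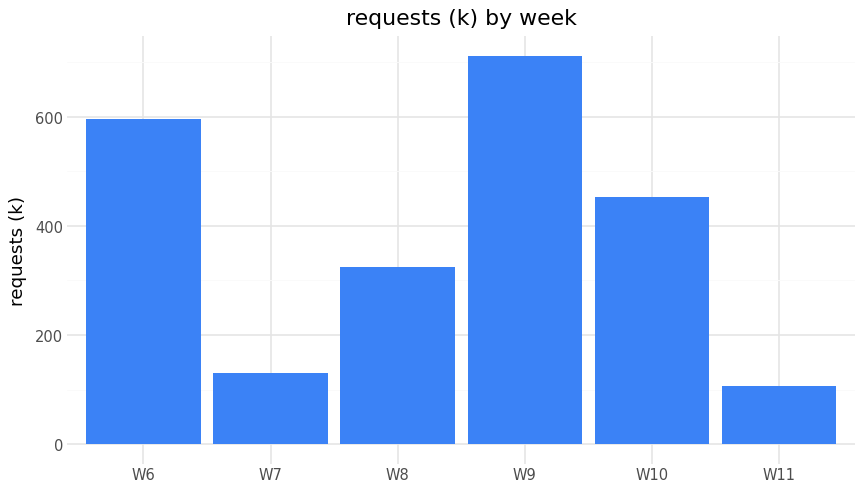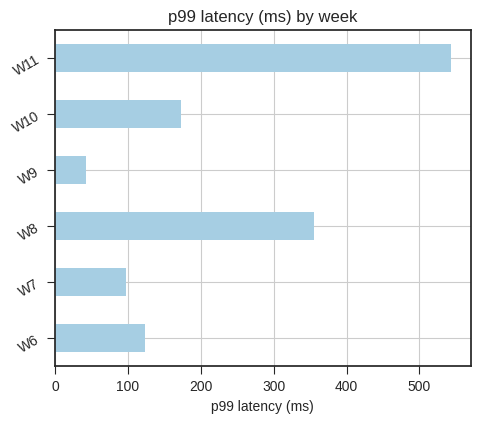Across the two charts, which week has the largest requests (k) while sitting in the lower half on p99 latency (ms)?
W9

Chart 2 median p99 latency (ms) ≈ 150; below-median weeks: W6, W7, W9. Among those, W9 has the highest requests (k) (≈ 700).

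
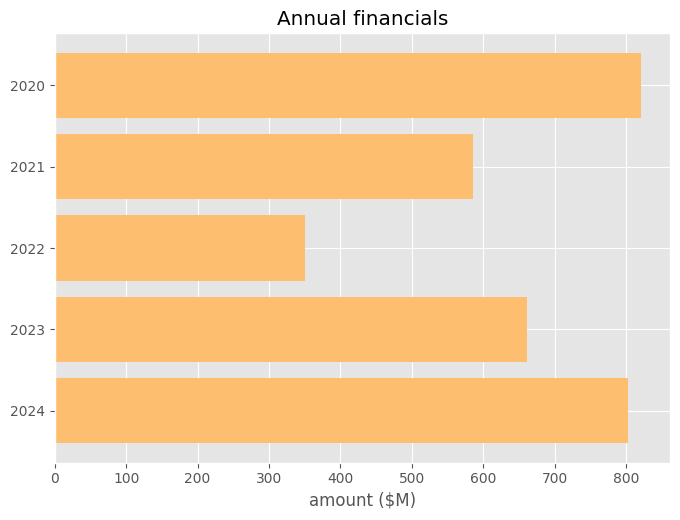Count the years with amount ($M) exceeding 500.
Above 500: 2020, 2021, 2023, 2024.

4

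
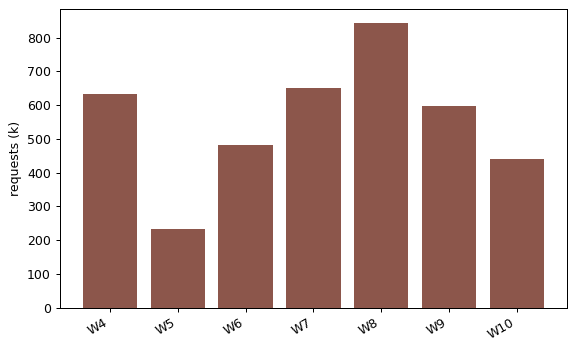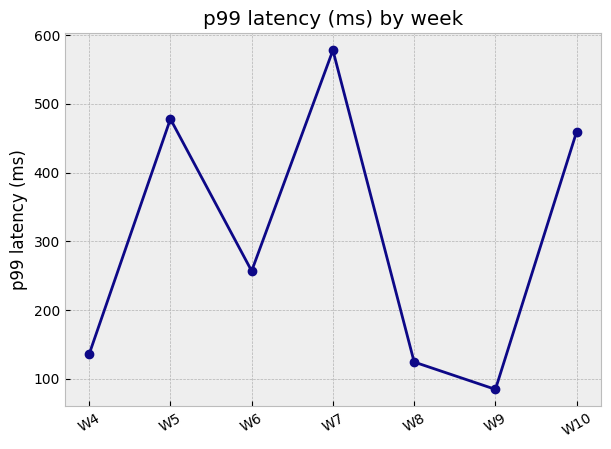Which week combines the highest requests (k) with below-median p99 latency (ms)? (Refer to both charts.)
Chart 2 median p99 latency (ms) ≈ 300; below-median weeks: W4, W8, W9. Among those, W8 has the highest requests (k) (≈ 800).

W8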